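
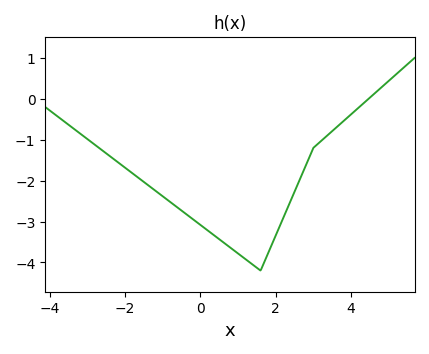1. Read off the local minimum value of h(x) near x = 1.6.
-4.2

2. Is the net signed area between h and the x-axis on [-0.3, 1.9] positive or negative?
negative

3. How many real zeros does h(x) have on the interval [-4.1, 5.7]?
1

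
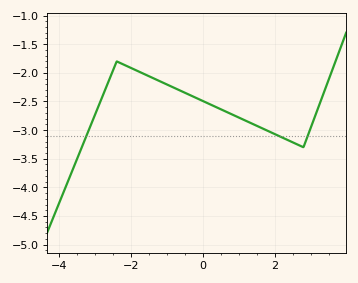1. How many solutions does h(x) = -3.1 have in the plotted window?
3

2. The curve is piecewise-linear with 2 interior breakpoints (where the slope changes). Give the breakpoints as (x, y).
(-2.4, -1.8); (2.8, -3.3)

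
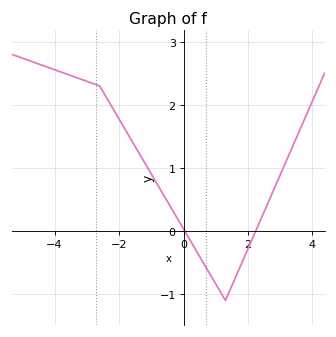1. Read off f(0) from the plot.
0.033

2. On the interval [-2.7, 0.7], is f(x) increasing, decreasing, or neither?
decreasing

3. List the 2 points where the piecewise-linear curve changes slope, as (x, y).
(-2.6, 2.3); (1.3, -1.1)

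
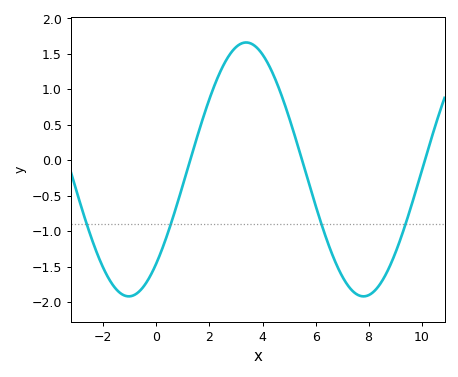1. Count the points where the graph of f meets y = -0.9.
4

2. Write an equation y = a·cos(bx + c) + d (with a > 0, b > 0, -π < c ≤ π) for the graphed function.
y = 1.79cos(0.71x - 2.4) - 0.13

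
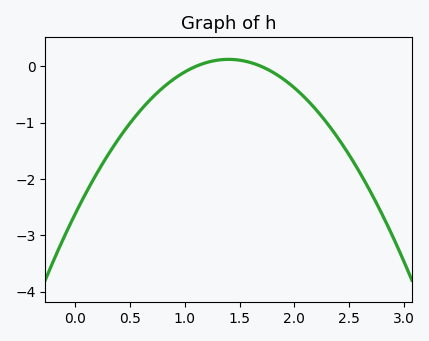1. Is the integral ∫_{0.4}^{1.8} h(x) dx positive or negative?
negative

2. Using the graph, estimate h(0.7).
-0.6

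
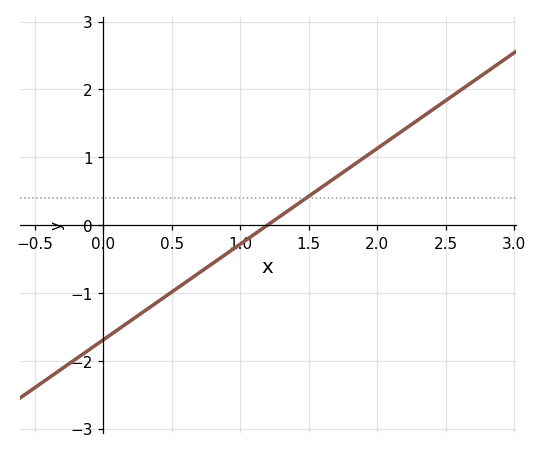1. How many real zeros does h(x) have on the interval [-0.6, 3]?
1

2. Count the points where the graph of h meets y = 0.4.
1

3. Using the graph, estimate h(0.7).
-0.705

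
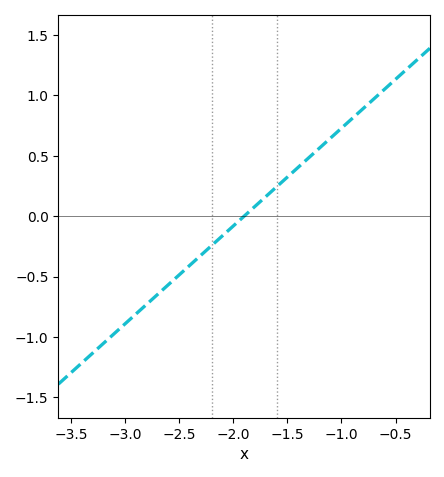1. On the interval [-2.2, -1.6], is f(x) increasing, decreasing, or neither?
increasing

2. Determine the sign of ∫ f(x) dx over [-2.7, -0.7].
positive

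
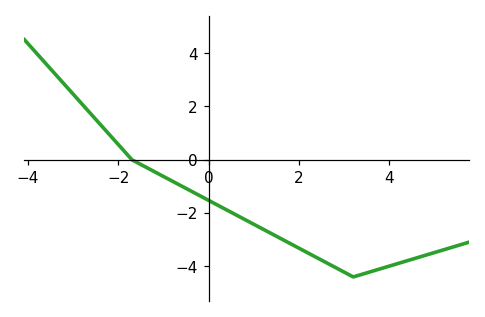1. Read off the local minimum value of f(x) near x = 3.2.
-4.4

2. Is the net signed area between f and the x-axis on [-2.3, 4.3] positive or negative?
negative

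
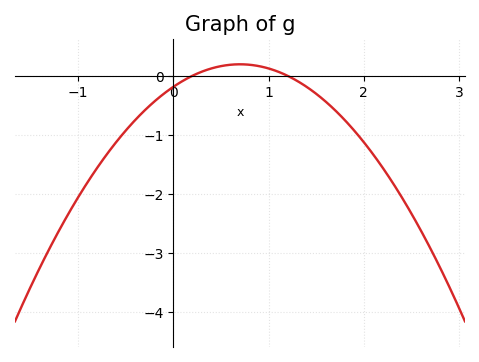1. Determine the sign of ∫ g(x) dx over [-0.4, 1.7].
negative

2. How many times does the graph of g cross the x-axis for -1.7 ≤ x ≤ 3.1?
2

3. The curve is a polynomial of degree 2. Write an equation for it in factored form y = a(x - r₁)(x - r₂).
y = -0.78(x - 0.2)(x - 1.2)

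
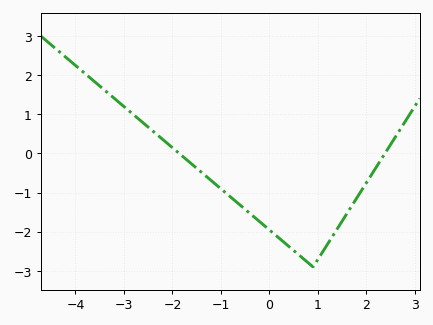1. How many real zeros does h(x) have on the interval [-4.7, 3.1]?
2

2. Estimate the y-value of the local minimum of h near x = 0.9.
-2.9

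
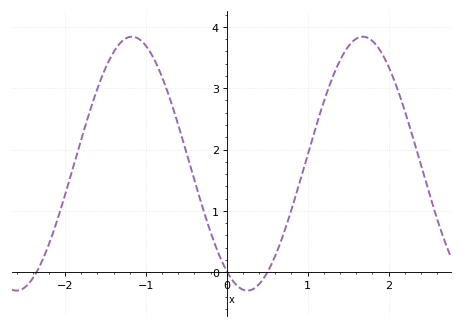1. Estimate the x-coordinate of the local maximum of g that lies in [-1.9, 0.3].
-1.17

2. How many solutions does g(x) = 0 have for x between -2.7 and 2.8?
3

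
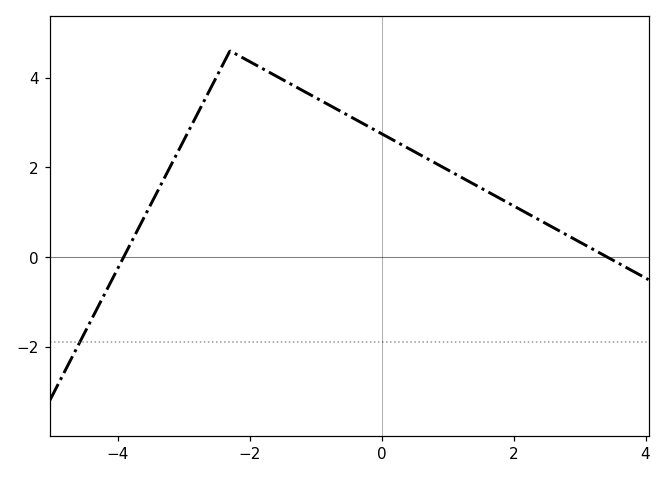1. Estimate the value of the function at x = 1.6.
1.47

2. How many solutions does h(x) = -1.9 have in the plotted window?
1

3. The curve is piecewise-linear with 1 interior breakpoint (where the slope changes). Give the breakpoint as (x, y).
(-2.3, 4.6)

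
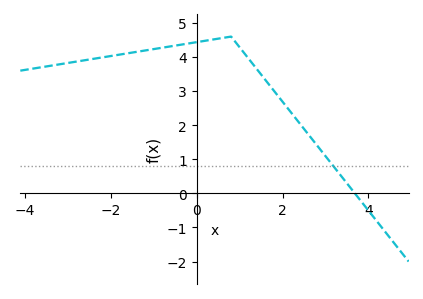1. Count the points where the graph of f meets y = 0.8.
1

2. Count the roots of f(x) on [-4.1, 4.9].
1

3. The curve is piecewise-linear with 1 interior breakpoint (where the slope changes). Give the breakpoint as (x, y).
(0.8, 4.6)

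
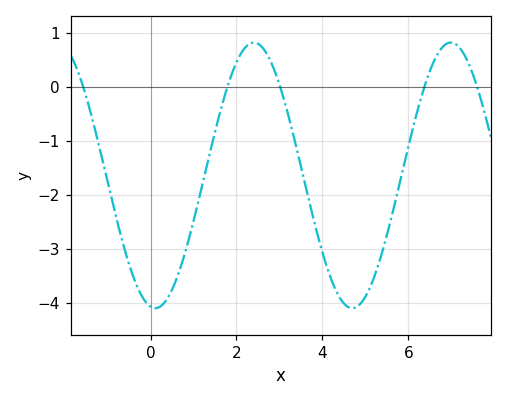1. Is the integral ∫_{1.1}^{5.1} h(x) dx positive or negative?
negative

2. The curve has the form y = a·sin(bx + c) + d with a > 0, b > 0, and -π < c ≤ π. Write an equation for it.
y = 2.46sin(1.4x - 1.7) - 1.64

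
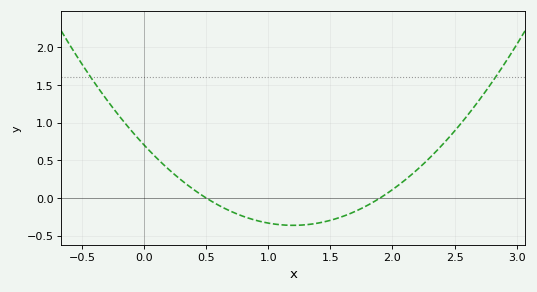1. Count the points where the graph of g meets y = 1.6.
2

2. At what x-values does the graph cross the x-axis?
0.5, 1.9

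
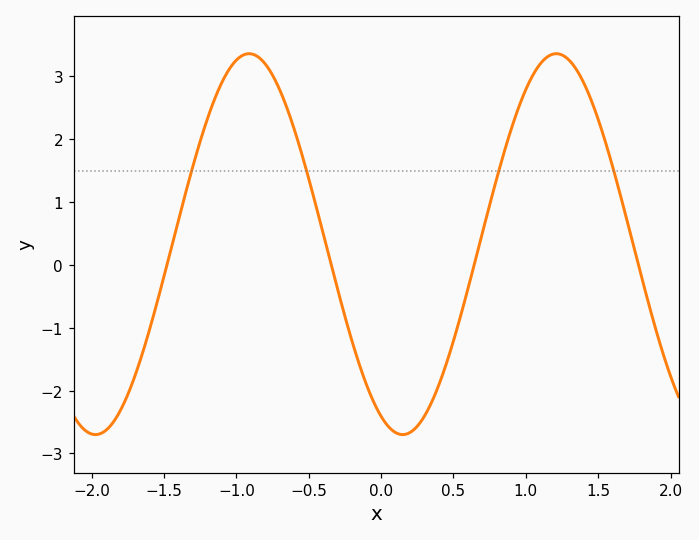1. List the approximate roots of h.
-1.48, -0.345, 0.643, 1.78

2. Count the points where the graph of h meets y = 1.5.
4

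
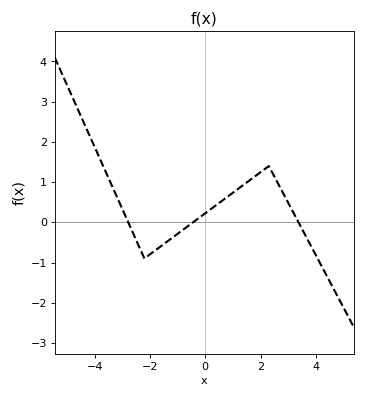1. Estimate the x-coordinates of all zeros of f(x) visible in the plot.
-2.78, -0.439, 3.37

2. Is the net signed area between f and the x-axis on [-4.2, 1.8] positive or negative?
positive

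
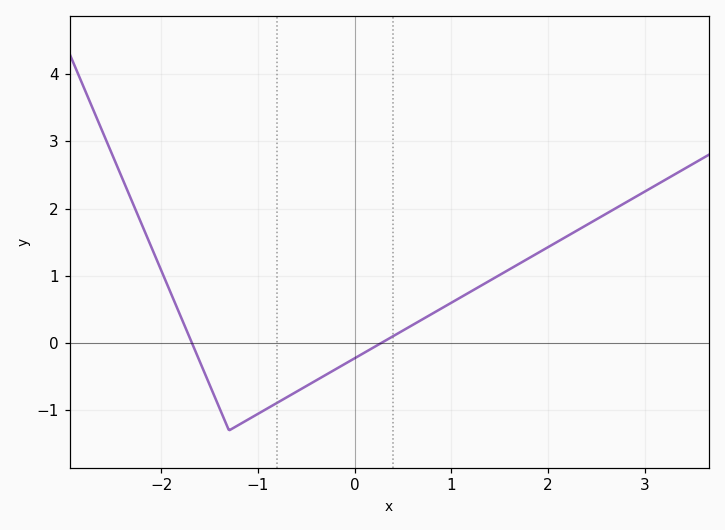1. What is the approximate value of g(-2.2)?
1.8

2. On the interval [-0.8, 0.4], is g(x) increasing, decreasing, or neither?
increasing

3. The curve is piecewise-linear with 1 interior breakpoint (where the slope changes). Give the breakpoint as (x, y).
(-1.3, -1.3)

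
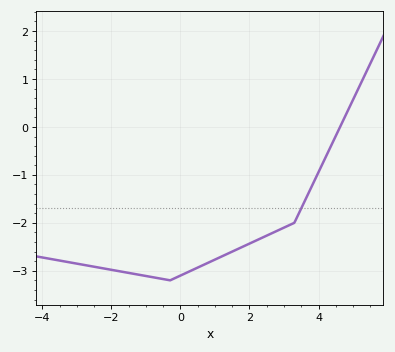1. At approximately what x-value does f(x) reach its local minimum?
-0.3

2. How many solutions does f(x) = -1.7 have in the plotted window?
1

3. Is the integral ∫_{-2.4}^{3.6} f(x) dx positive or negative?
negative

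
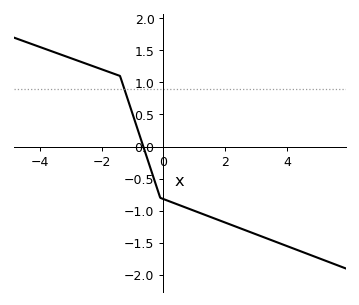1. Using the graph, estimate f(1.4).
-1.07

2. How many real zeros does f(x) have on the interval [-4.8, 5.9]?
1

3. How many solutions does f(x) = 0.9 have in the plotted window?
1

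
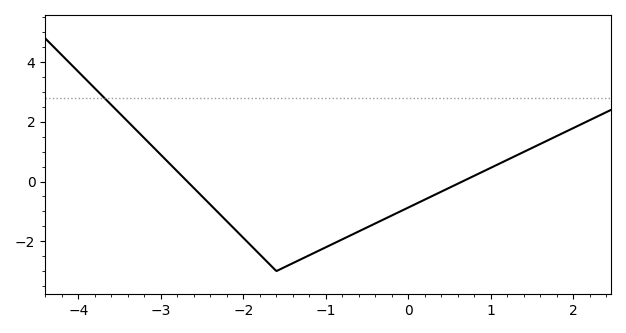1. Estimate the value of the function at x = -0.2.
-1.2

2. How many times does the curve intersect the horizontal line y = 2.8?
1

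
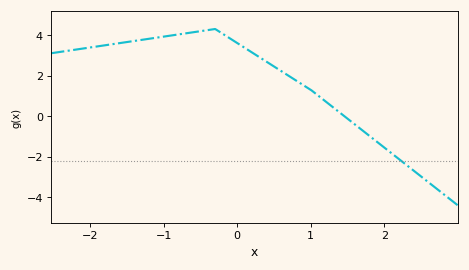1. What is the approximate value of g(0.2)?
3.2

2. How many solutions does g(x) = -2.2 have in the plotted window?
1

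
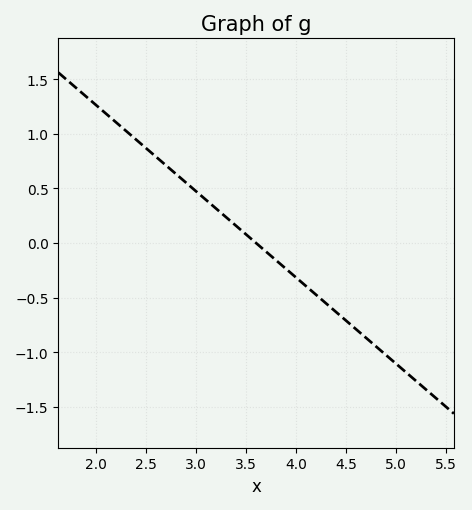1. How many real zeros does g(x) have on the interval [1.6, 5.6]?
1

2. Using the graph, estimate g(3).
0.45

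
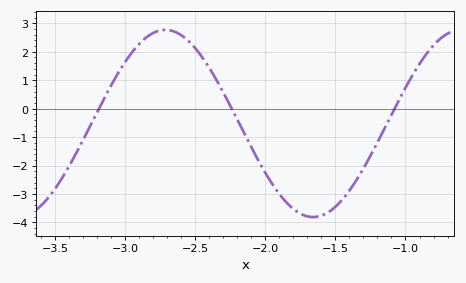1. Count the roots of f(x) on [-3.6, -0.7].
3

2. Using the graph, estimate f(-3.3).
-1.1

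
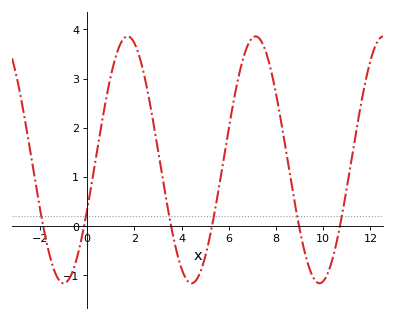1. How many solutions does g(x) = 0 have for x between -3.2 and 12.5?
6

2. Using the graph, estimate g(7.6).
3.5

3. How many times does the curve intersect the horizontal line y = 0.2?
6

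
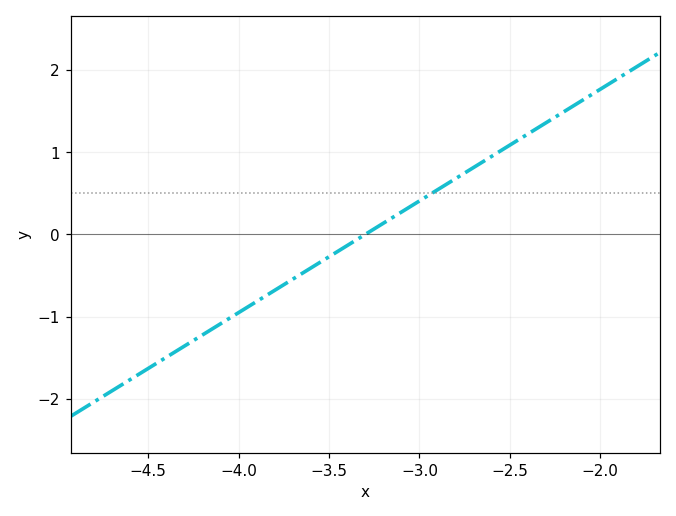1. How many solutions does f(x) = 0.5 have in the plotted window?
1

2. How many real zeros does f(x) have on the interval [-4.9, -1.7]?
1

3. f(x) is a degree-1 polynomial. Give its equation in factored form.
y = 1.36(x + 3.3)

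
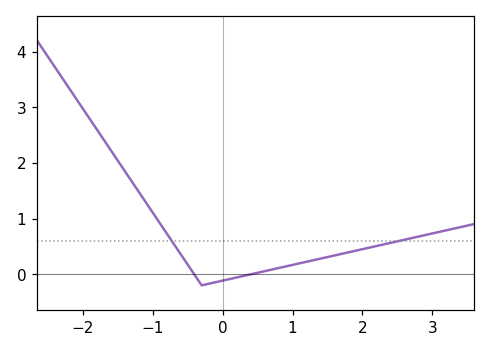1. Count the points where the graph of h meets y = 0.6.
2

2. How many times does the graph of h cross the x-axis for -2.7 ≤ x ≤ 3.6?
2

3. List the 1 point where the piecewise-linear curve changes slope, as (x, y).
(-0.3, -0.2)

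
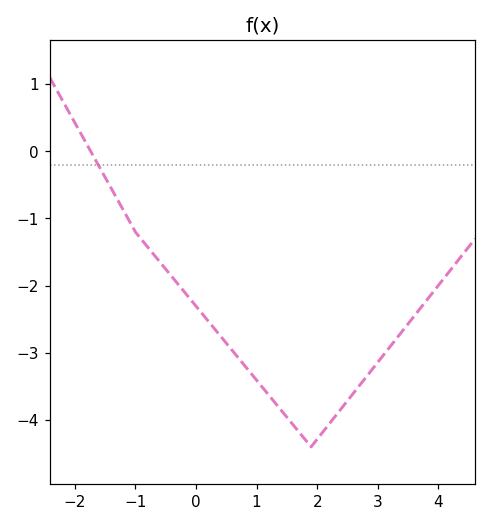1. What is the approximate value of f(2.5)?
-3.71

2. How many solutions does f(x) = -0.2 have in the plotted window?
1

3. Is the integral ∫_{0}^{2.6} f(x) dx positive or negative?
negative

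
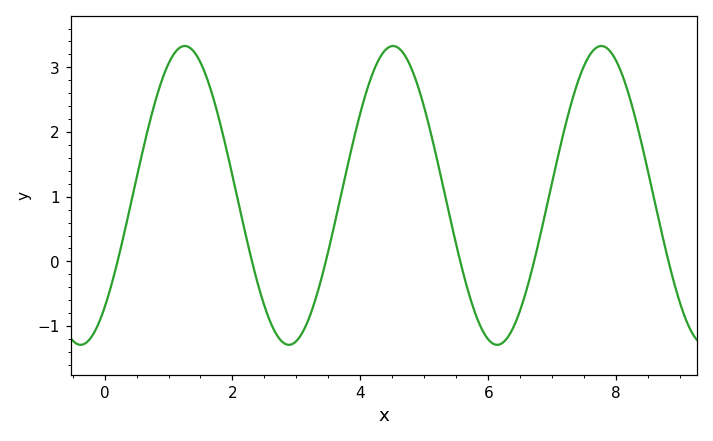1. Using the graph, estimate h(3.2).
-0.869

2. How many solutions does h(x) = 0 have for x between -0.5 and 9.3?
6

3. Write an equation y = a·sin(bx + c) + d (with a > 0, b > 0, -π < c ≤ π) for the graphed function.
y = 2.31sin(1.93x - 0.85) + 1.02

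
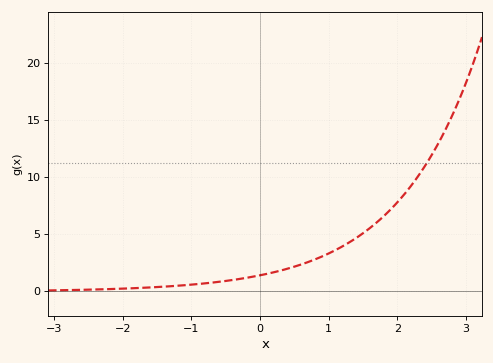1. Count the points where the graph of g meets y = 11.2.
1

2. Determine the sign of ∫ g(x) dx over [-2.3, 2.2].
positive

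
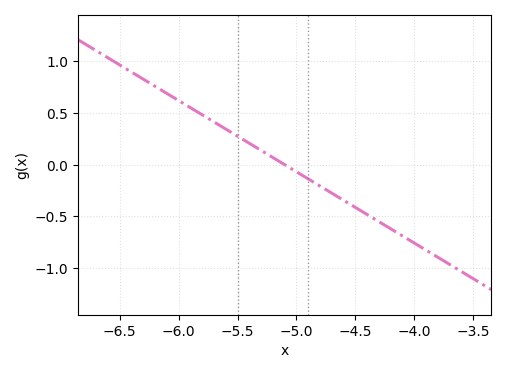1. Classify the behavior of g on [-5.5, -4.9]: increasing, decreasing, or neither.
decreasing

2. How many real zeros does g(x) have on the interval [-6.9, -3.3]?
1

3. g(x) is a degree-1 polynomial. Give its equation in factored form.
y = -0.69(x + 5.1)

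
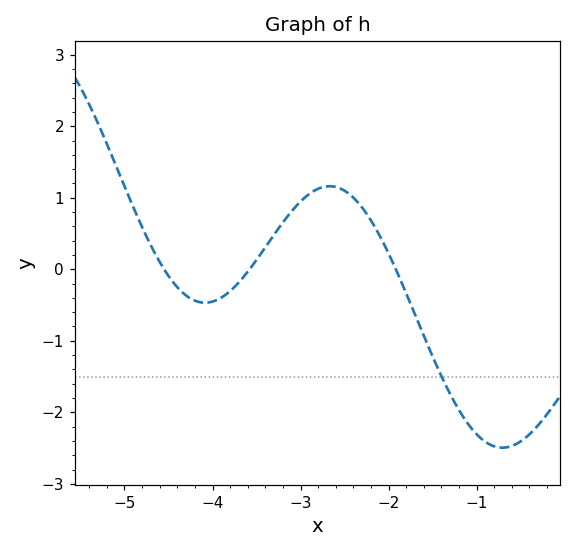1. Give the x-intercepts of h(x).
-4.5, -3.6, -1.9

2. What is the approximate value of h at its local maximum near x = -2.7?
1.2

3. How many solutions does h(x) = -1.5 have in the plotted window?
1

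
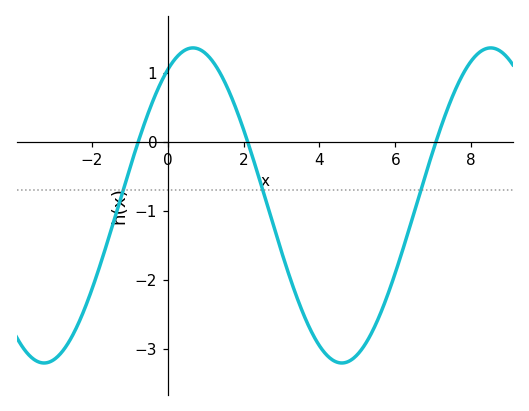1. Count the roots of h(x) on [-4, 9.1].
3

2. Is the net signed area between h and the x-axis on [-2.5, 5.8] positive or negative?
negative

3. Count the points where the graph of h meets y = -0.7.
3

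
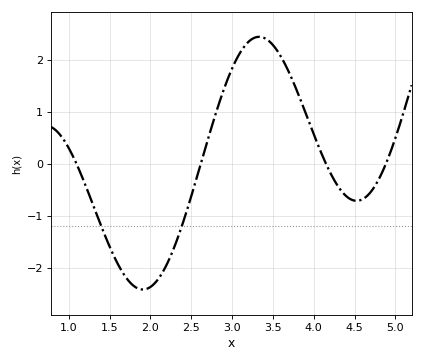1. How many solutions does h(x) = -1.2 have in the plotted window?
2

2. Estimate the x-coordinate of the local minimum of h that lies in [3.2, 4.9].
4.52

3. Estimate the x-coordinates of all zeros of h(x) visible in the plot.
1.09, 2.62, 4.15, 4.88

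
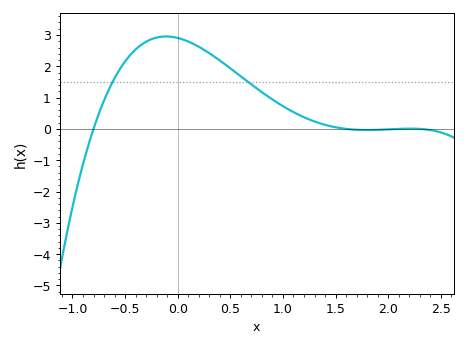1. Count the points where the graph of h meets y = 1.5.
2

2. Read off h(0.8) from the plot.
1.17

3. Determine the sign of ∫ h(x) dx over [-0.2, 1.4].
positive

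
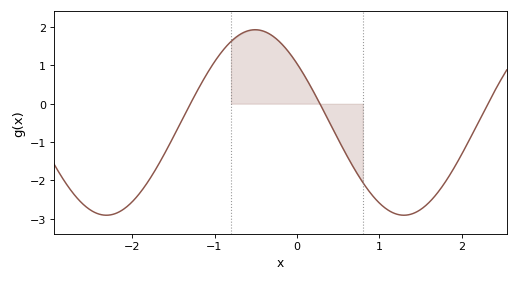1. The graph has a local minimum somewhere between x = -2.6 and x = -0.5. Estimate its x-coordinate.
-2.3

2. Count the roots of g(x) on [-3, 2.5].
3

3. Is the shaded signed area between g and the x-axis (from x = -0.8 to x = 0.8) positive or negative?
positive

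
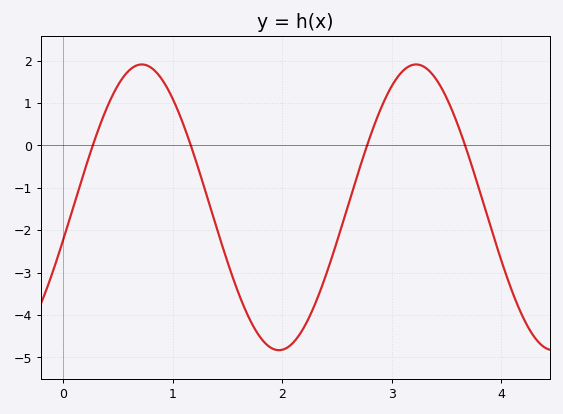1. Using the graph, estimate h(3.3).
1.8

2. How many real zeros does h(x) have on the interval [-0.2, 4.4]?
4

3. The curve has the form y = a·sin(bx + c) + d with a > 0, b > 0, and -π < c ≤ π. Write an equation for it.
y = 3.37sin(2.5x - 0.23) - 1.46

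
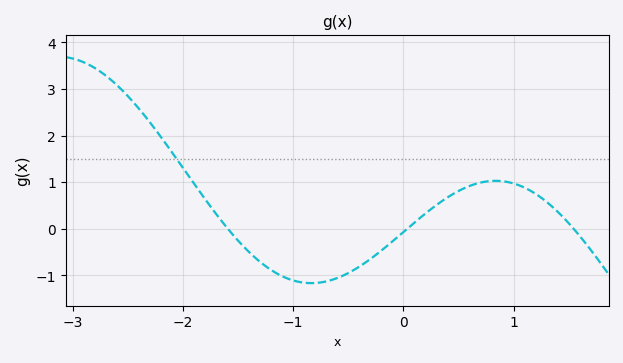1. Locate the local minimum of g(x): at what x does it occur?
-0.836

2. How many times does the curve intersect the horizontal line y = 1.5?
1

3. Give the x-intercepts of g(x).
-1.59, 0.033, 1.55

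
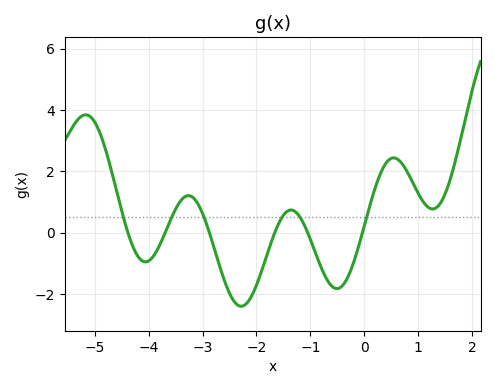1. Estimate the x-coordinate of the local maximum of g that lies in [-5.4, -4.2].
-5.17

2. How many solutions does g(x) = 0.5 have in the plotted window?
6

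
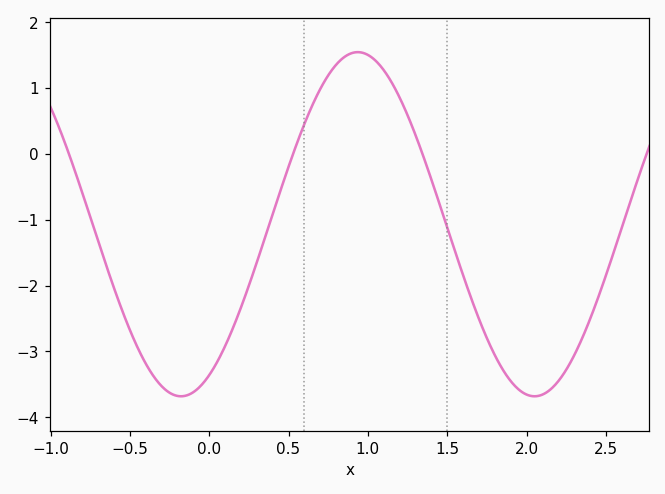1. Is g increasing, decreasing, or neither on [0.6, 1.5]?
neither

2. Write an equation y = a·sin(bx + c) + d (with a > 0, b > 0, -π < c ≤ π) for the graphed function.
y = 2.61sin(2.8x - 1.1) - 1.07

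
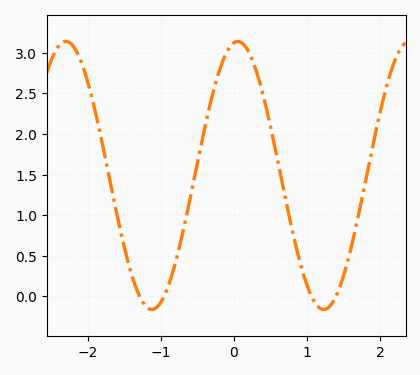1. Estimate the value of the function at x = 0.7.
1.23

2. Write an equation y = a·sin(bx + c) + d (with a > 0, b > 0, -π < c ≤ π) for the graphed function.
y = 1.65sin(2.67x + 1.43) + 1.49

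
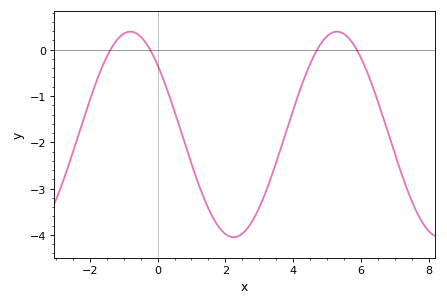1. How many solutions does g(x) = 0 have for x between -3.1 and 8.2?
4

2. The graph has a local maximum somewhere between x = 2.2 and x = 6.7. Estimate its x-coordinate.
5.2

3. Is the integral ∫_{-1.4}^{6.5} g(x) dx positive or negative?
negative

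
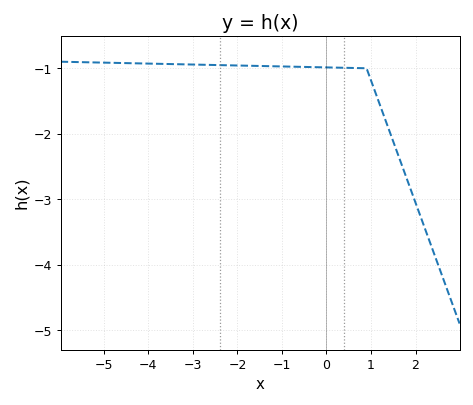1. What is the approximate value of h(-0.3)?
-1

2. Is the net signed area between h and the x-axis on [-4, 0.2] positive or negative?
negative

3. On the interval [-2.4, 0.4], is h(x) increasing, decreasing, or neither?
decreasing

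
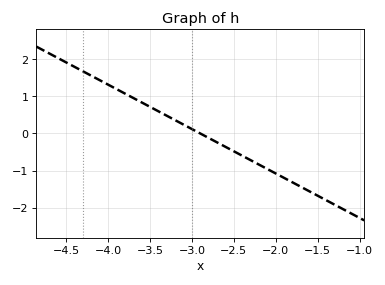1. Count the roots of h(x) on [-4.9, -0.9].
1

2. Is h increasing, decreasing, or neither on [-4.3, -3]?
decreasing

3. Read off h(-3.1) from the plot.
0.24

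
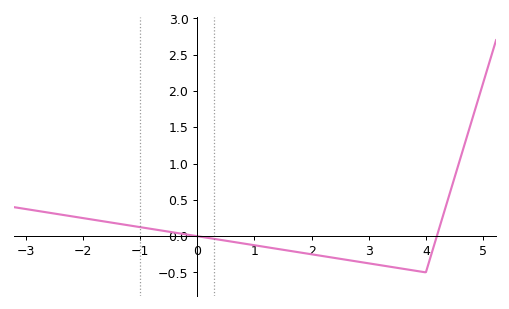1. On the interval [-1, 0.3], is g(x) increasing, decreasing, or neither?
decreasing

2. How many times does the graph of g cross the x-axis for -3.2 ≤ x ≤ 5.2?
2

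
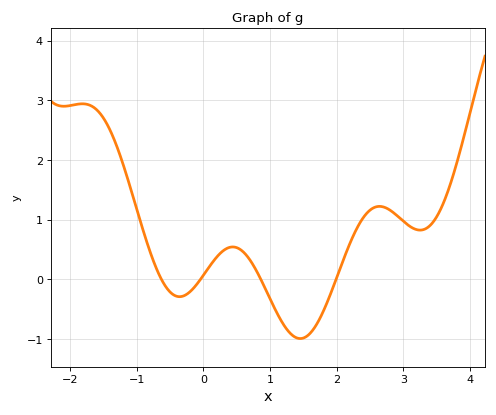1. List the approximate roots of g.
-0.6, 0, 0.9, 2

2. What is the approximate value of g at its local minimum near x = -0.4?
-0.3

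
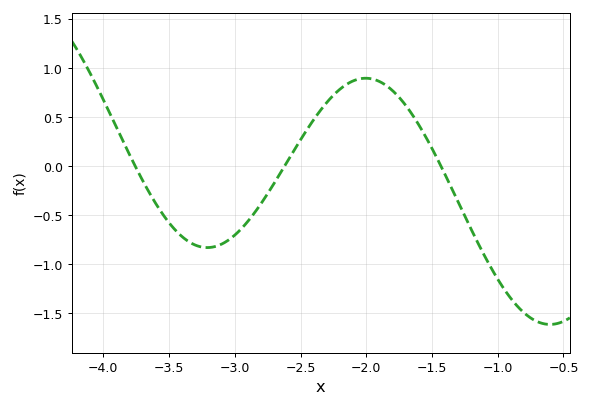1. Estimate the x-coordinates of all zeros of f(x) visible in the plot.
-3.76, -2.62, -1.43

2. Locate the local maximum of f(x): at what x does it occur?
-2.01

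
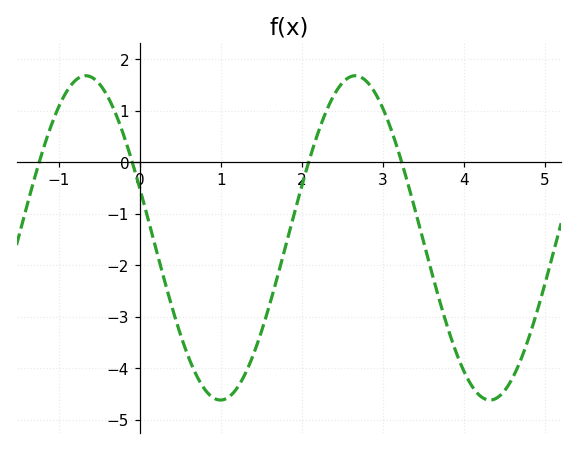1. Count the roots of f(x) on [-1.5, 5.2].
4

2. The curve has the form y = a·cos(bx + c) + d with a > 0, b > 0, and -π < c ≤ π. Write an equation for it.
y = 3.15cos(1.89x + 1.26) - 1.47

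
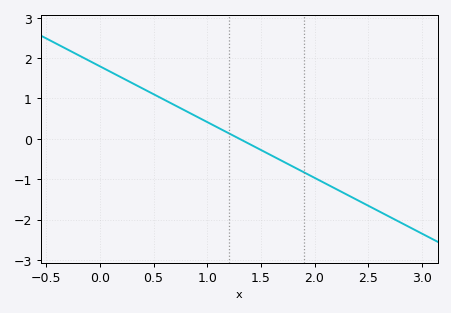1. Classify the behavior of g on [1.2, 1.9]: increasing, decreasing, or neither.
decreasing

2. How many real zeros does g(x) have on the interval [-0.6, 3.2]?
1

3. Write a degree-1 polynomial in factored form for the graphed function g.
y = -1.38(x - 1.3)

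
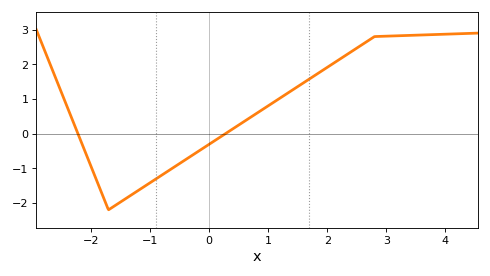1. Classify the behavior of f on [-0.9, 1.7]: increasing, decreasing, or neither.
increasing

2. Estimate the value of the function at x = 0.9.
0.689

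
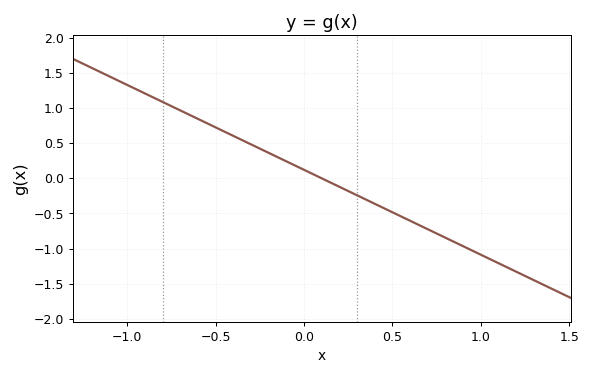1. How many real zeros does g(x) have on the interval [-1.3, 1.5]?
1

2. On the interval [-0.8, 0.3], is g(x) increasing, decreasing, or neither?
decreasing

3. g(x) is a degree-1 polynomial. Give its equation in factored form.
y = -1.21(x - 0.1)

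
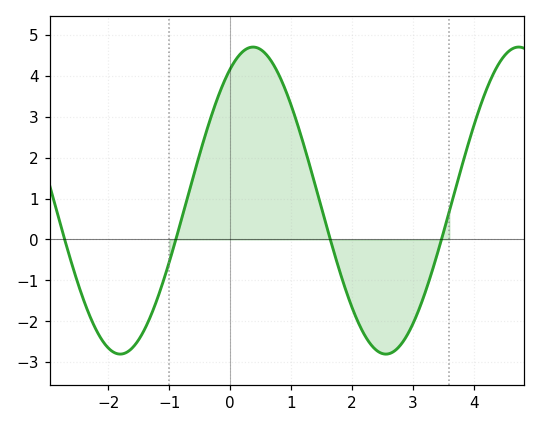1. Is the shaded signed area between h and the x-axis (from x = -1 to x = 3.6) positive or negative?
positive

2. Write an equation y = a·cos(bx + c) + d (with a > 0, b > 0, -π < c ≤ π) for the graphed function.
y = 3.75cos(1.4x - 0.54) + 0.95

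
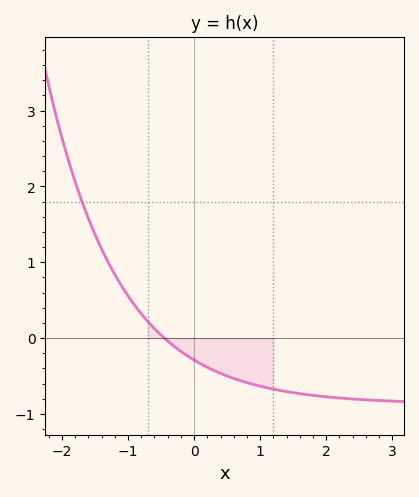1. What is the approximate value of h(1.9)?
-0.765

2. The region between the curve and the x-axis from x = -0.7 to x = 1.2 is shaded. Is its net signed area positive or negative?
negative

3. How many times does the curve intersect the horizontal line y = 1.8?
1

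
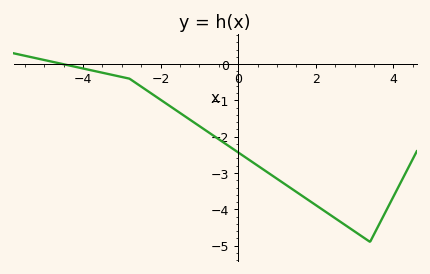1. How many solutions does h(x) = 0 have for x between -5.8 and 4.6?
1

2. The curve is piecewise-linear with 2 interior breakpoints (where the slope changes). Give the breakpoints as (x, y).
(-2.8, -0.4); (3.4, -4.9)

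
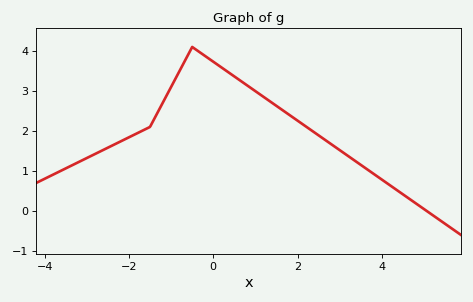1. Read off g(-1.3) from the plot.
2.5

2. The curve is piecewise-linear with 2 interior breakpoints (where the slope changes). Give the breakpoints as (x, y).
(-1.5, 2.1); (-0.5, 4.1)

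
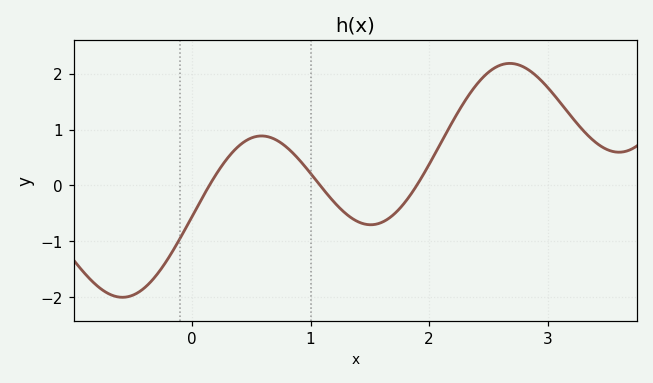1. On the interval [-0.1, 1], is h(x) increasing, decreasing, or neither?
neither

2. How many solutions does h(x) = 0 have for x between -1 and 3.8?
3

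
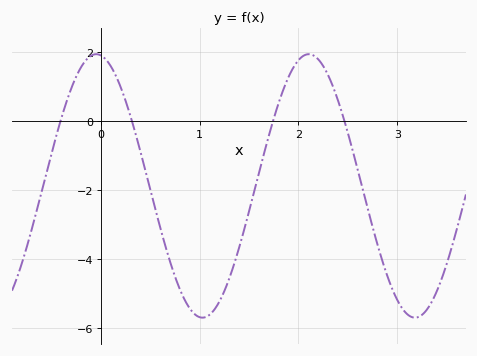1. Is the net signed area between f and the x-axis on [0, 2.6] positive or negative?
negative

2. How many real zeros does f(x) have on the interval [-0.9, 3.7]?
4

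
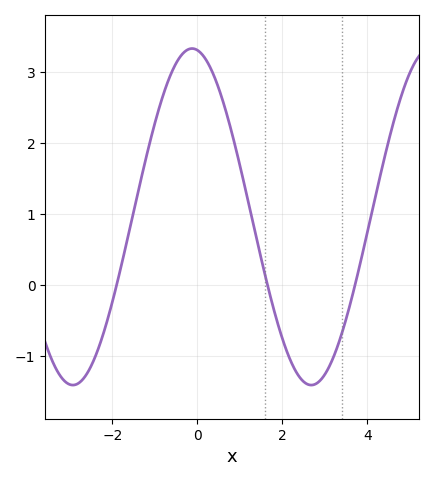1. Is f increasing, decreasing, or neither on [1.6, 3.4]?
neither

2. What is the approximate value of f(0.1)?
3.25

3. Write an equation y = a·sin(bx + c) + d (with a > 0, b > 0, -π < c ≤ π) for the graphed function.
y = 2.37sin(1.12x + 1.71) + 0.96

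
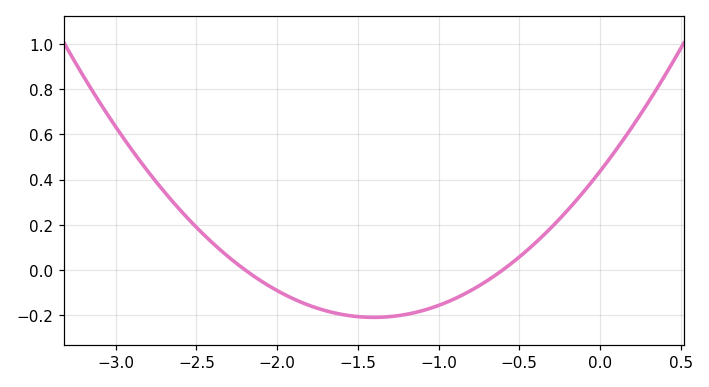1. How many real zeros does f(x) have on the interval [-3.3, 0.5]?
2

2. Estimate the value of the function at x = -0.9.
-0.129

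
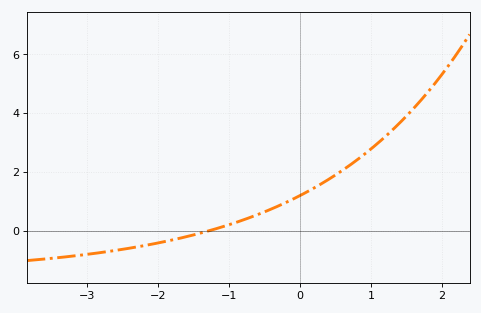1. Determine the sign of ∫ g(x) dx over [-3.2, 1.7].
positive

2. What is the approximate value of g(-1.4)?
0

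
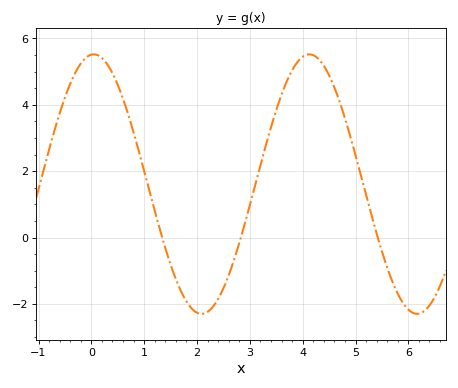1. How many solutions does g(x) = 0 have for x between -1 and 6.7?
3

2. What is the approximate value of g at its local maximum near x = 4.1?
5.6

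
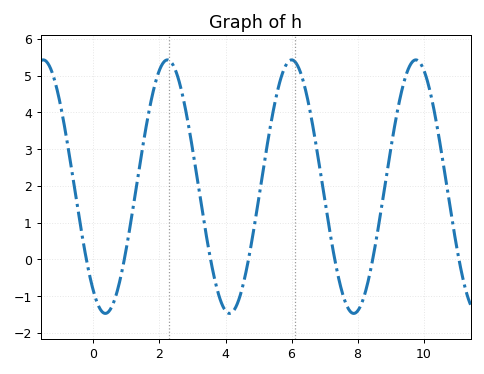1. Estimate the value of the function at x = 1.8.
4.5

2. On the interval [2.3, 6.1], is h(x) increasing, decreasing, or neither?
neither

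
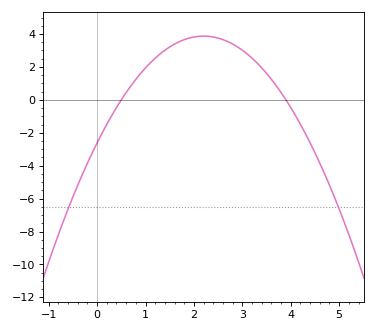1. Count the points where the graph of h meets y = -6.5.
2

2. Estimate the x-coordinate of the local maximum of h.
2.2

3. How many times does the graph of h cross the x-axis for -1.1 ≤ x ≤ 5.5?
2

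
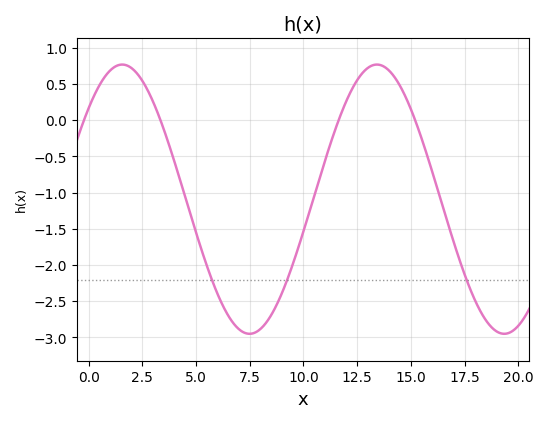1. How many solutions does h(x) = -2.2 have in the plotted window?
3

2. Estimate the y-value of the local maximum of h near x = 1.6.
0.77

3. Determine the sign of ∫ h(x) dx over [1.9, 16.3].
negative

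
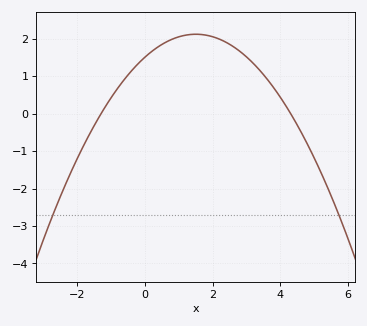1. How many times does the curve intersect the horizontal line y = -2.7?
2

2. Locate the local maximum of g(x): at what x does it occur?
1.6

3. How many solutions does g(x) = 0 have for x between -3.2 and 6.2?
2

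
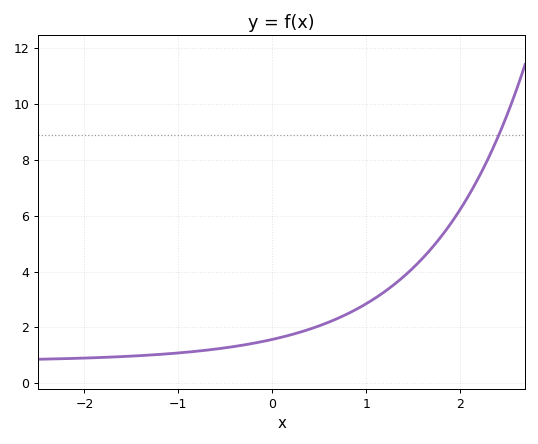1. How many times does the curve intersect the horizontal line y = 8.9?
1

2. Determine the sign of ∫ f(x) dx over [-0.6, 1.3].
positive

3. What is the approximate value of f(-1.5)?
0.972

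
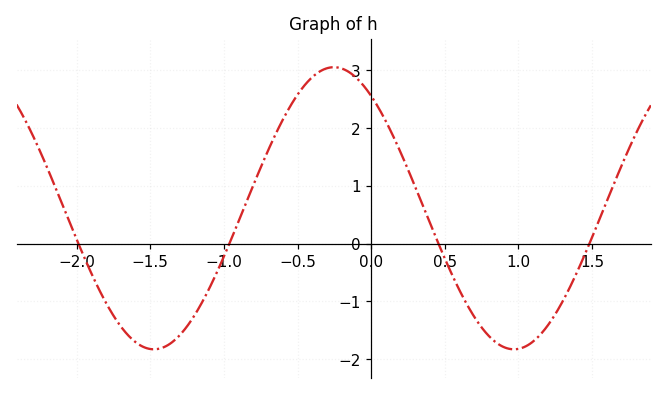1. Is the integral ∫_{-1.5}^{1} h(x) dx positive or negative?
positive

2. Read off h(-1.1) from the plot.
-0.8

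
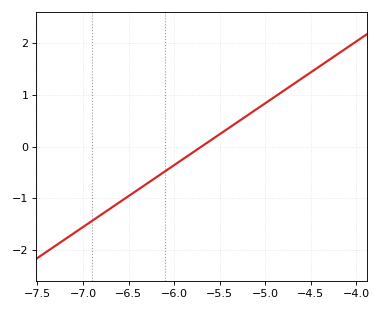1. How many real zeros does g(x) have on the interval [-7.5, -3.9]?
1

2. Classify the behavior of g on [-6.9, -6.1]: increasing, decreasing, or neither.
increasing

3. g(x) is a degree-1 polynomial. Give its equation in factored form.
y = 1.2(x + 5.7)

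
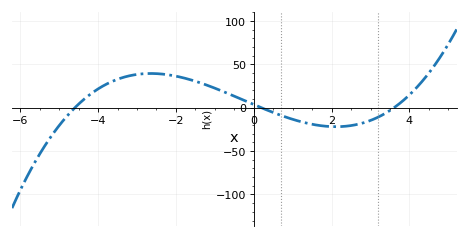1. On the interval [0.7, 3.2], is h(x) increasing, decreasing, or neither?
neither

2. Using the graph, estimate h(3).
-15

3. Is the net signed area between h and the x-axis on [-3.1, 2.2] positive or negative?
positive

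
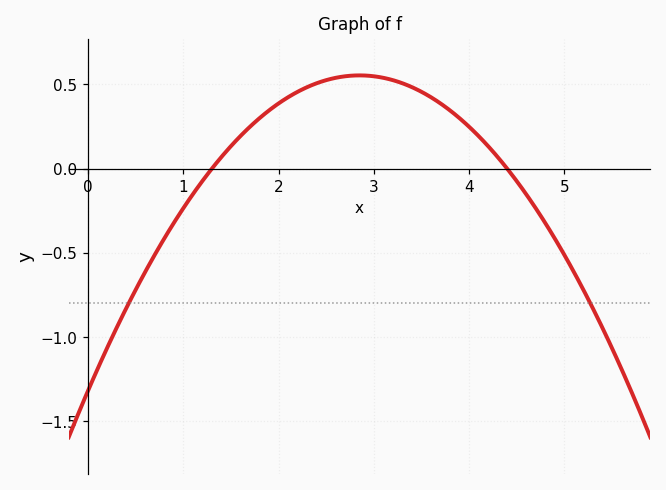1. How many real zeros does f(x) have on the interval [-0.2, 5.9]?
2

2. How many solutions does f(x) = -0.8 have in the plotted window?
2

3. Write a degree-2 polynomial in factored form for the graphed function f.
y = -0.23(x - 1.3)(x - 4.4)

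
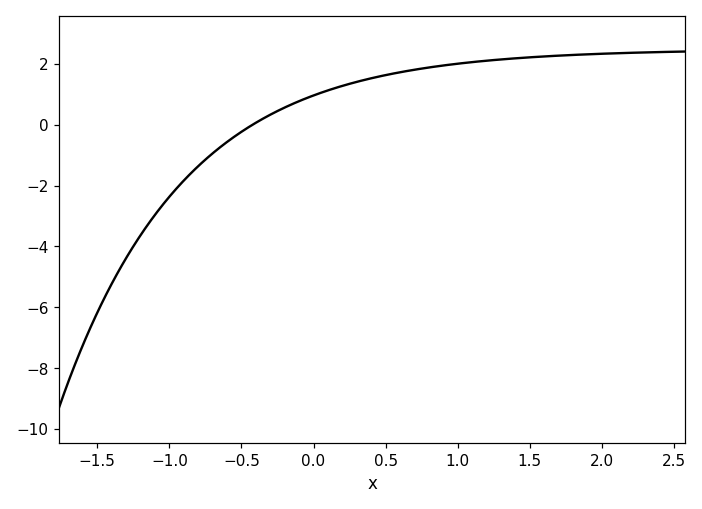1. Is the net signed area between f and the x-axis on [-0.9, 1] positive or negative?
positive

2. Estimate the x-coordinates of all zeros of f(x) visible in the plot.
-0.422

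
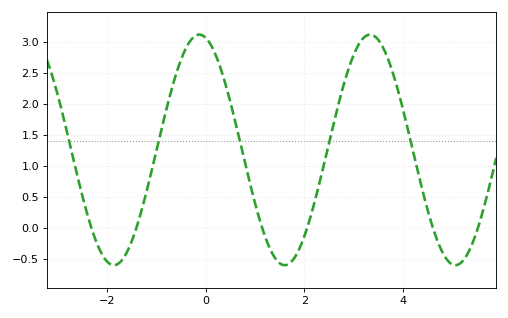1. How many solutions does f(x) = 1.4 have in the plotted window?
5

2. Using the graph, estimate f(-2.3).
-0.017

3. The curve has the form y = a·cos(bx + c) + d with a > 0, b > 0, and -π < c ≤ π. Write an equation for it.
y = 1.86cos(1.82x + 0.23) + 1.26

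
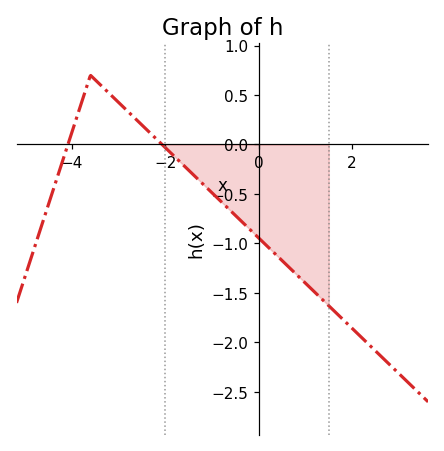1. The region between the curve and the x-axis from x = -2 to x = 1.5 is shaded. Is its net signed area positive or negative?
negative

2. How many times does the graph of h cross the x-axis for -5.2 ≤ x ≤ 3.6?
2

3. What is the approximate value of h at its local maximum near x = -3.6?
0.7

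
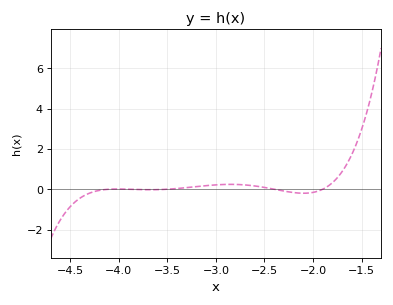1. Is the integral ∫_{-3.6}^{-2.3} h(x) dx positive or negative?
positive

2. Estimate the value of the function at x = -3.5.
0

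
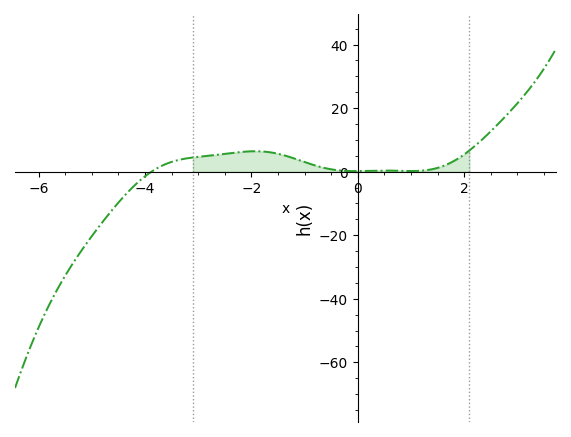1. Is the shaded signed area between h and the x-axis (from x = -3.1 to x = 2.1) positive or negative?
positive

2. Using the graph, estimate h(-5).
-20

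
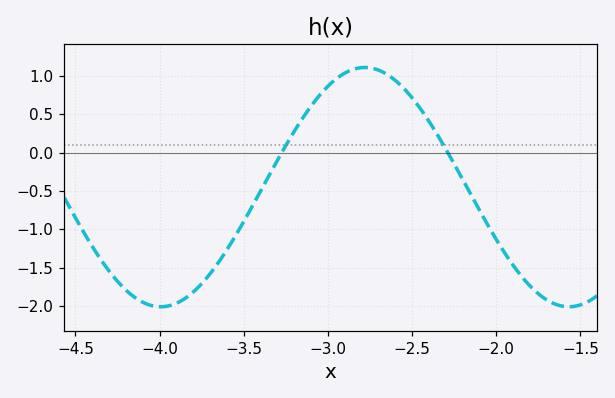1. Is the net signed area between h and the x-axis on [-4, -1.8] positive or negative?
negative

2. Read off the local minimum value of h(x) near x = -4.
-2.01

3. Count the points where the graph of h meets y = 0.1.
2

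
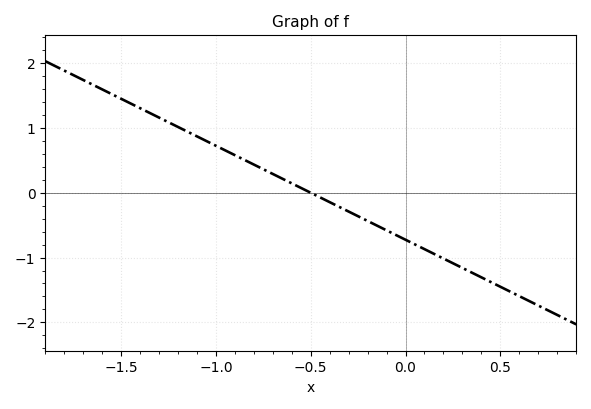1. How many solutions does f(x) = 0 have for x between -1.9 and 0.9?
1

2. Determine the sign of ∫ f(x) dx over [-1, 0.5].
negative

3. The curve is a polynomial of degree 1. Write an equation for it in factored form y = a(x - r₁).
y = -1.45(x + 0.5)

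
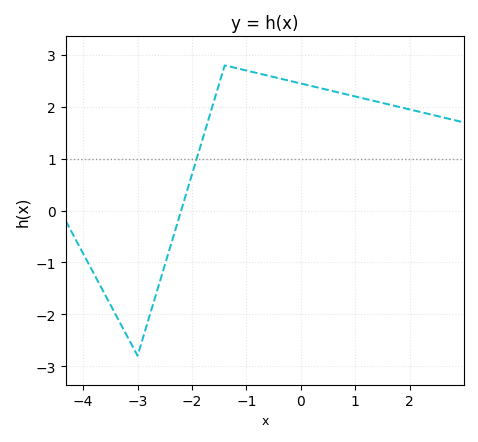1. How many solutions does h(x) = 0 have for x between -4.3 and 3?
1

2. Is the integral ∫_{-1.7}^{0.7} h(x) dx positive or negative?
positive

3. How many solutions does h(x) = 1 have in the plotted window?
1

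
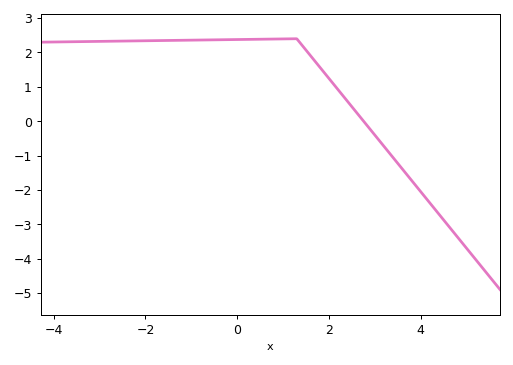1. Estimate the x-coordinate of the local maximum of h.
1.2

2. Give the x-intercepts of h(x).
2.8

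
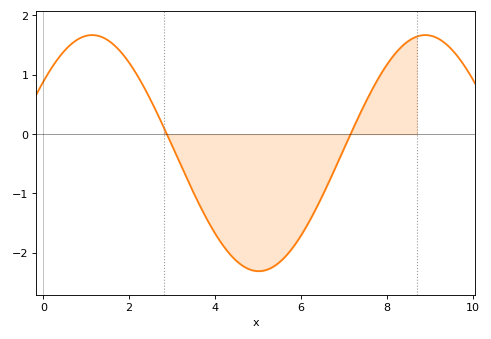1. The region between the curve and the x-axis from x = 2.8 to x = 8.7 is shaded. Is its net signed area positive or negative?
negative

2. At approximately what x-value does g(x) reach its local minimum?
5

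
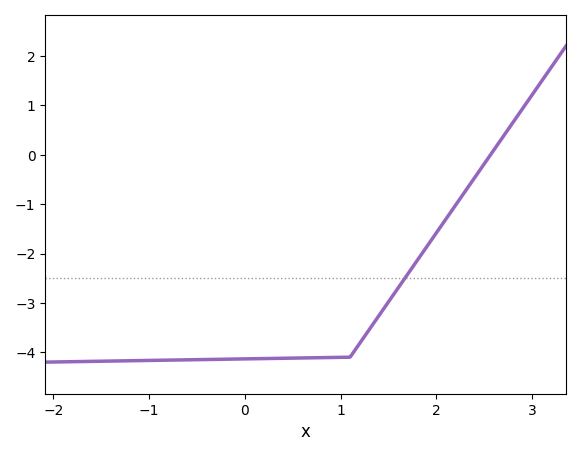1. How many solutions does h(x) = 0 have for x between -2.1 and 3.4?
1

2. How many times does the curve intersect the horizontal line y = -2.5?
1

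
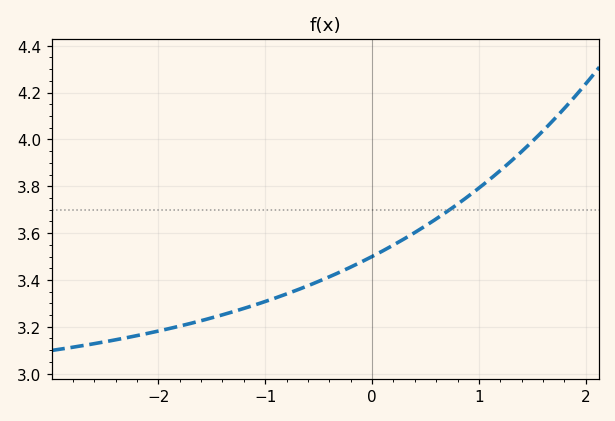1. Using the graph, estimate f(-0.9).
3.32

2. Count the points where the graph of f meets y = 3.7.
1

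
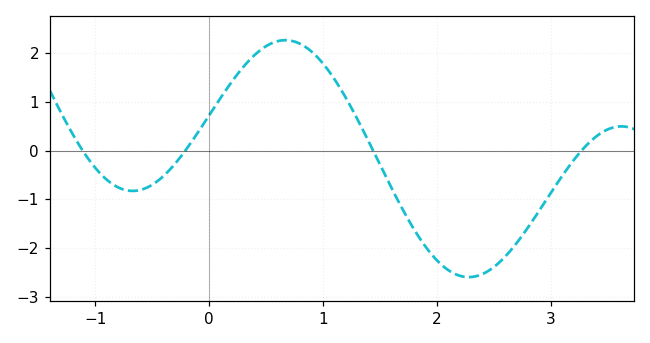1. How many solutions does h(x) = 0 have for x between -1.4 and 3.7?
4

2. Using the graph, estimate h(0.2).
1.4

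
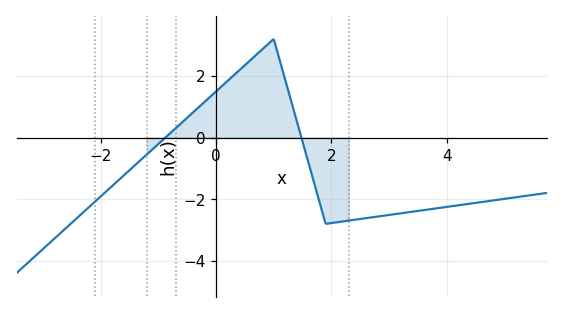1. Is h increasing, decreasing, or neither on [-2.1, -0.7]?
increasing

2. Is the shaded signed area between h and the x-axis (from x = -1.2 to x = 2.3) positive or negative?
positive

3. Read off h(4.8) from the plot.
-2.04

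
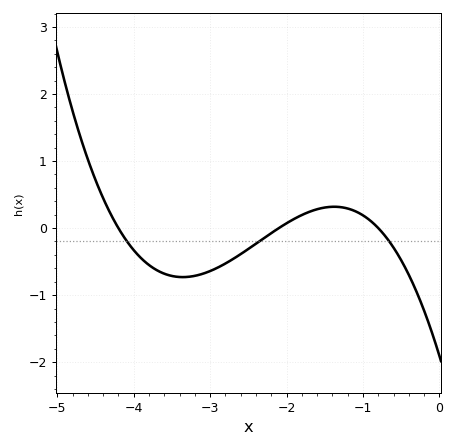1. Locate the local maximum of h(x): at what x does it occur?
-1.38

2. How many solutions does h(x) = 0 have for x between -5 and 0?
3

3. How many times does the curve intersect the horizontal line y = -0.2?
3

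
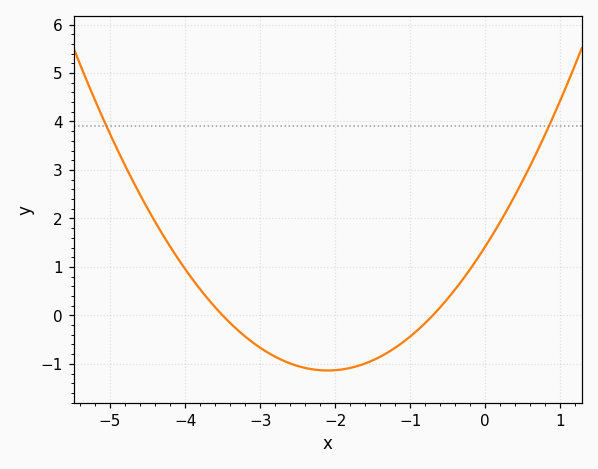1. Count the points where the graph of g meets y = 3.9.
2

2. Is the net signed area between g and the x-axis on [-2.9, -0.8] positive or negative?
negative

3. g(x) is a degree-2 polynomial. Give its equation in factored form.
y = 0.58(x + 3.5)(x + 0.7)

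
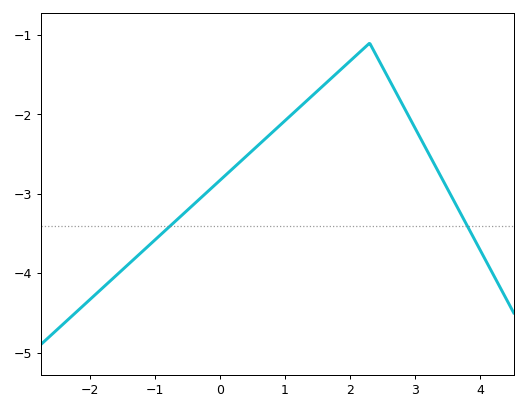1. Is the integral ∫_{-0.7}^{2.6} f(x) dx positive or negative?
negative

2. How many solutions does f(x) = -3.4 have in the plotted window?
2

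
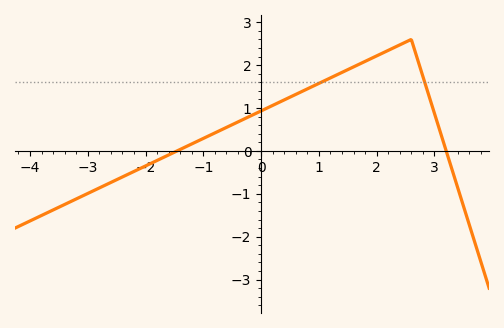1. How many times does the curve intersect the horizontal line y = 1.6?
2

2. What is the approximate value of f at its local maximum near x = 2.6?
2.6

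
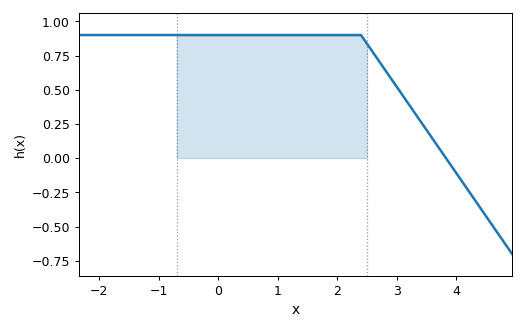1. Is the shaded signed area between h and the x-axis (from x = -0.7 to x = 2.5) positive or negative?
positive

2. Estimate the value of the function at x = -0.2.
0.9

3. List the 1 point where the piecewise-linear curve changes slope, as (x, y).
(2.4, 0.9)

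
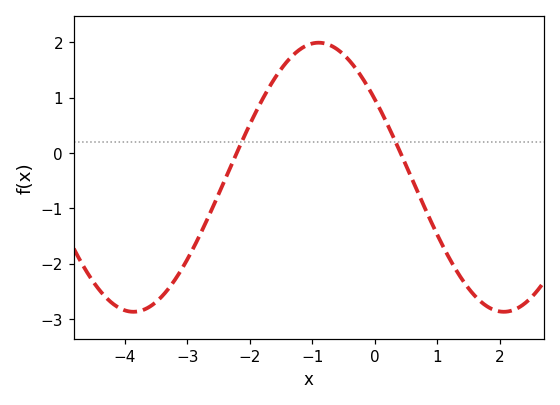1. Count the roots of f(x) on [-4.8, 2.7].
2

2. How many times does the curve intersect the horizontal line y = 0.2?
2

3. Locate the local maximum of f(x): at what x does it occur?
-0.899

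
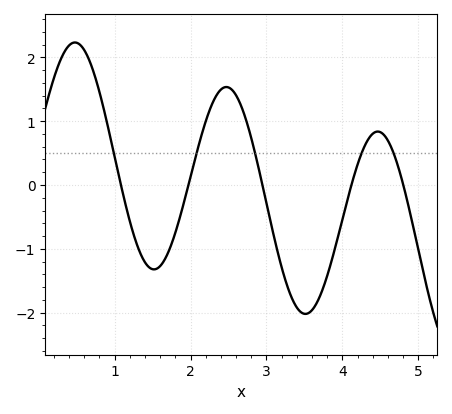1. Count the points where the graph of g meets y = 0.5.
5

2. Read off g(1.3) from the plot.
-0.955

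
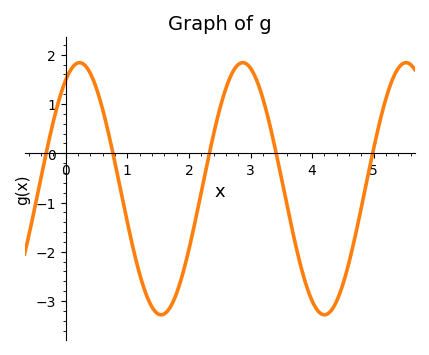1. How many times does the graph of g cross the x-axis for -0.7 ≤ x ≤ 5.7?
5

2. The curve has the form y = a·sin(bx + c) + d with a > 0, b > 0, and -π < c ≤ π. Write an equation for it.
y = 2.56sin(2.4x + 1) - 0.72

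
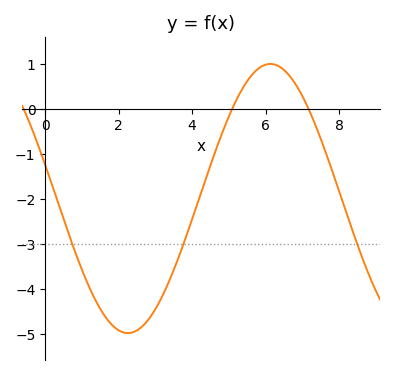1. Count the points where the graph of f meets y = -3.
3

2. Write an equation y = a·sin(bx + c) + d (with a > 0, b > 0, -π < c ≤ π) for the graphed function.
y = 2.99sin(0.81x + 2.9) - 1.98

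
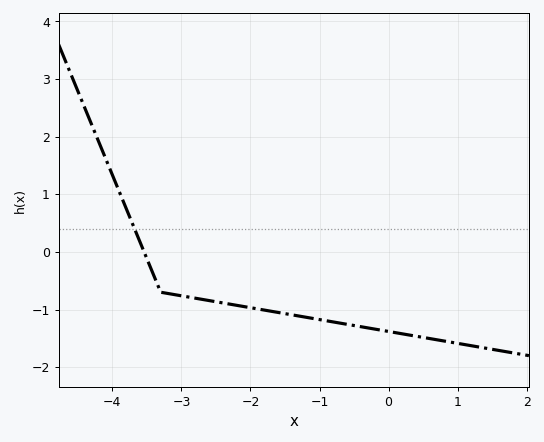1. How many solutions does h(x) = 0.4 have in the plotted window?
1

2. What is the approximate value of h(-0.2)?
-1.34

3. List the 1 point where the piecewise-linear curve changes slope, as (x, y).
(-3.3, -0.7)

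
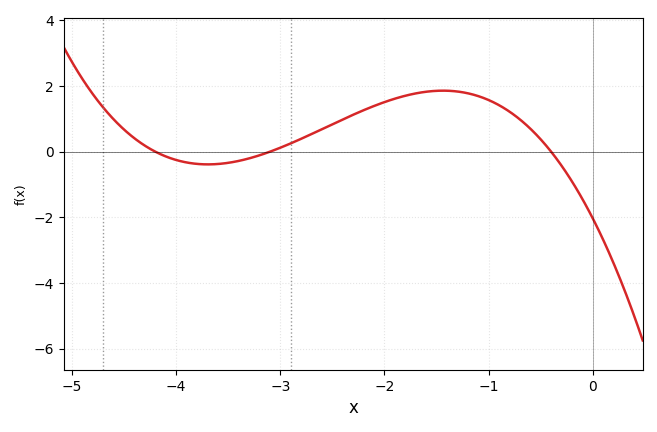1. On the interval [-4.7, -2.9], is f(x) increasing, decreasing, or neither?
neither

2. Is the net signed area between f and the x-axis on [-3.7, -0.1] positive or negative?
positive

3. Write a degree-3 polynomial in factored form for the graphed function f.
y = -0.39(x + 4.2)(x + 3.1)(x + 0.4)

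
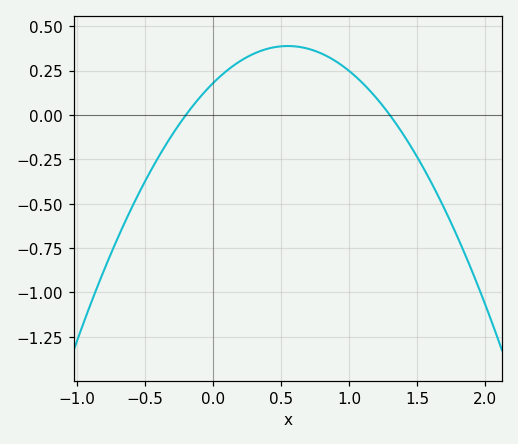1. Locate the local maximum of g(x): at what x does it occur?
0.55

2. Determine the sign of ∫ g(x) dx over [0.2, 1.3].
positive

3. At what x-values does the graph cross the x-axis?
-0.2, 1.3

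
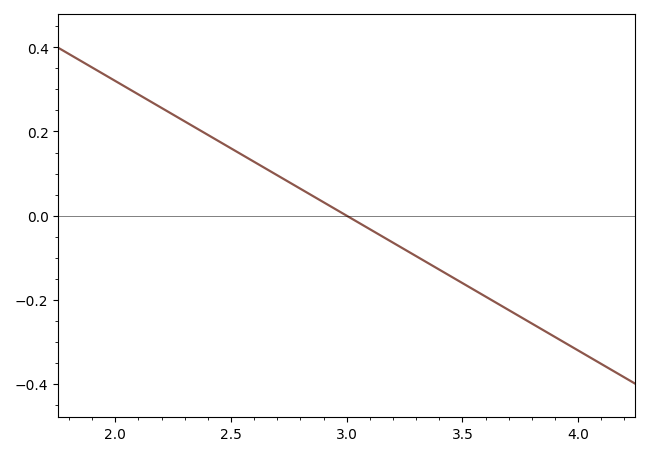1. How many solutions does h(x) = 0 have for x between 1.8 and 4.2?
1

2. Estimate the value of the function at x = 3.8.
-0.256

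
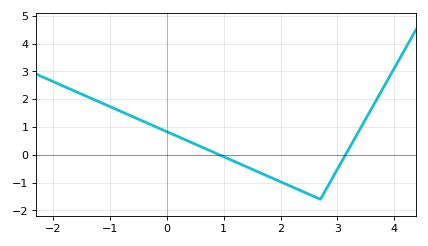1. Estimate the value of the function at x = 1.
-0.1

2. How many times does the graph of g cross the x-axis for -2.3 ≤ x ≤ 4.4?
2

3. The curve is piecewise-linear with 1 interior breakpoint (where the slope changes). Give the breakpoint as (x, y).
(2.7, -1.6)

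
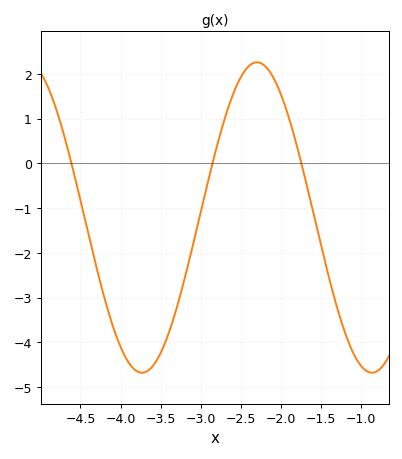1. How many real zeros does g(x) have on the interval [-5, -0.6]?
3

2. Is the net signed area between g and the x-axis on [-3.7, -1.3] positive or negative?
negative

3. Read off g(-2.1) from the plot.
1.9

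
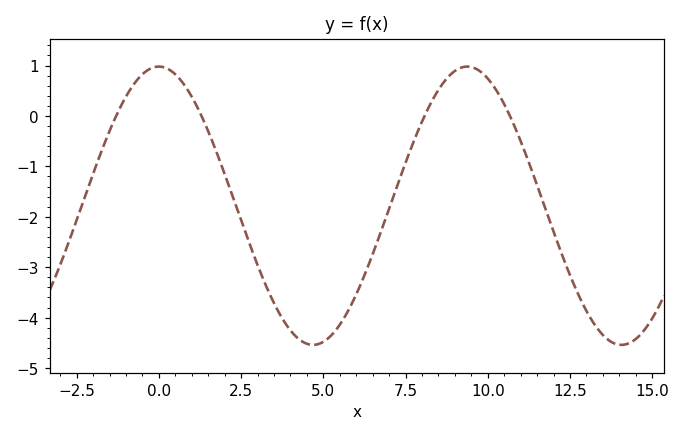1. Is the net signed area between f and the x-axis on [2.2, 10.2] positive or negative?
negative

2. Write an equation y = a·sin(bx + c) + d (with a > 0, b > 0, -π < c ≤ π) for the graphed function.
y = 2.76sin(0.67x + 1.6) - 1.78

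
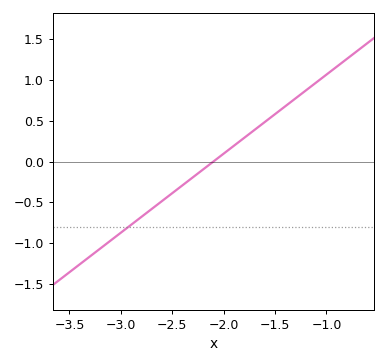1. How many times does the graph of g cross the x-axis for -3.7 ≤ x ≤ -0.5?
1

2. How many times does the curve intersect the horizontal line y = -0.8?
1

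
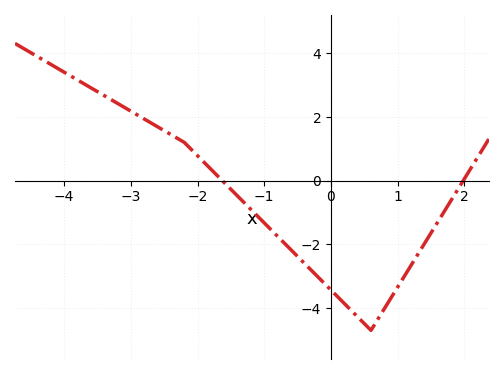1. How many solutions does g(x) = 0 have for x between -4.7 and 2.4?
2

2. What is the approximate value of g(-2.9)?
2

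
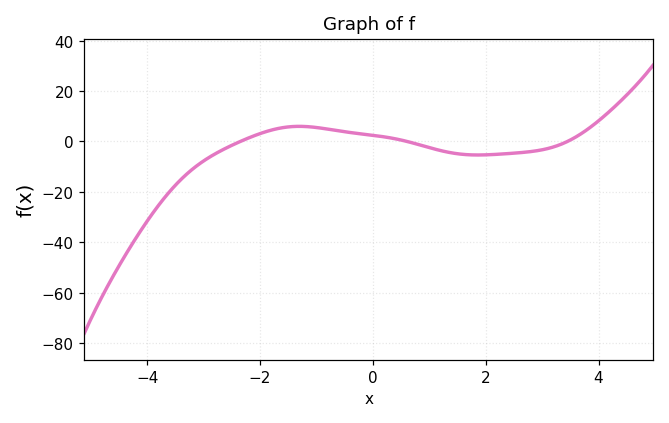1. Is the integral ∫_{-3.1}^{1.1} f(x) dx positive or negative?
positive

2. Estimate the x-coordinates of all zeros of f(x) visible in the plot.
-2.35, 0.601, 3.45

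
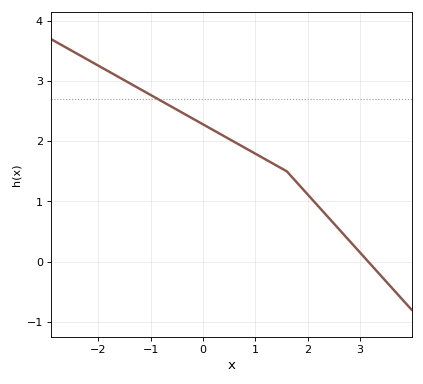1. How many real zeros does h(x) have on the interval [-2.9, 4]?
1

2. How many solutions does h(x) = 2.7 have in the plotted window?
1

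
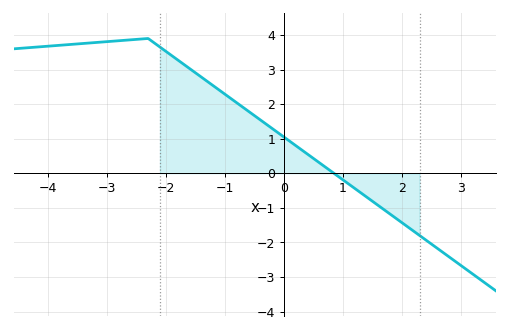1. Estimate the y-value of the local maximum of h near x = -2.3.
3.9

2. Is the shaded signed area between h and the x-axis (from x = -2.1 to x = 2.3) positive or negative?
positive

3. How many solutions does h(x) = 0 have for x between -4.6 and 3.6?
1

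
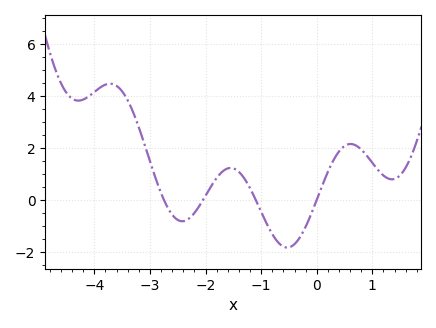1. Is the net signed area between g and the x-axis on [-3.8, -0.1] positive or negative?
positive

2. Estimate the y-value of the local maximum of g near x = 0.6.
2.2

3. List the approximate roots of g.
-2.7, -2, -1.1, 0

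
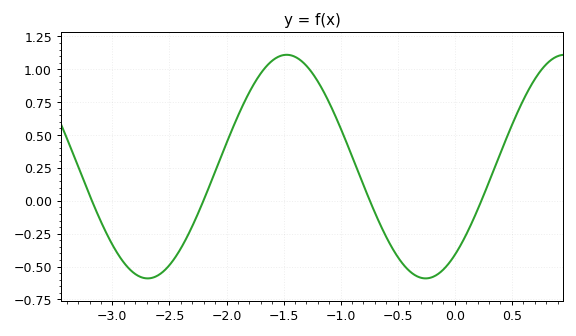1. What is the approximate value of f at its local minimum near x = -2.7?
-0.59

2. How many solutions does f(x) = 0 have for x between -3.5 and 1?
4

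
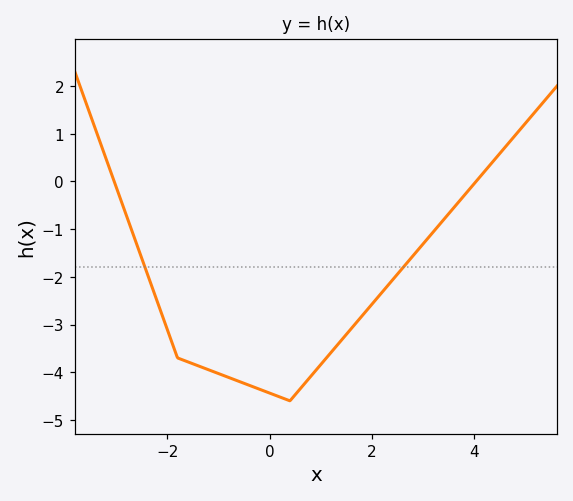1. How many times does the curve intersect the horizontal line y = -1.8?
2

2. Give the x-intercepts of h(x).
-3.04, 4.04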